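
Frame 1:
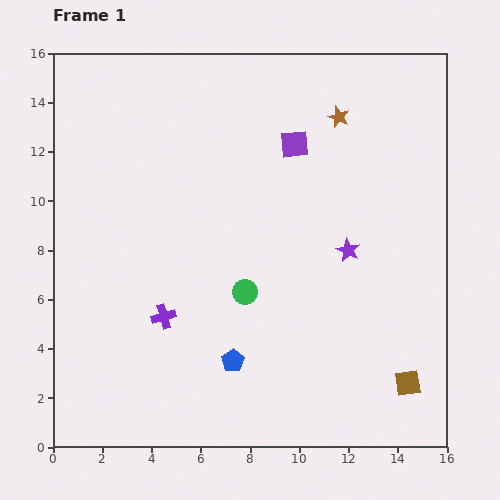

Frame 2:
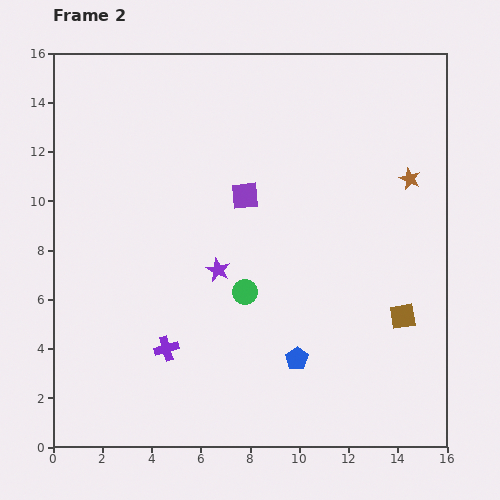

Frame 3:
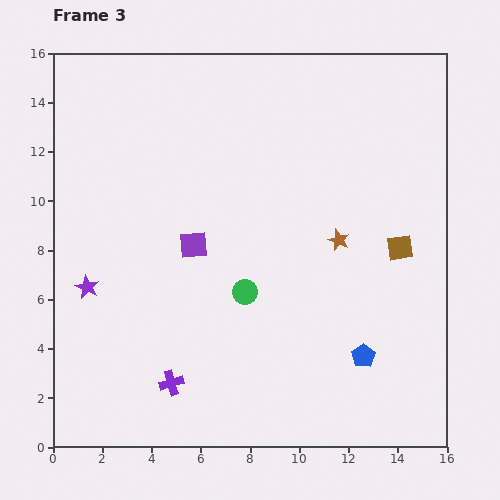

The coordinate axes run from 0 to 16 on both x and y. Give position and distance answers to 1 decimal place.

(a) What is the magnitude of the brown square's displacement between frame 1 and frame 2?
2.7

The brown square moved from (14.4, 2.6) to (14.2, 5.3), a distance of √(0.2² + 2.7²) ≈ 2.7.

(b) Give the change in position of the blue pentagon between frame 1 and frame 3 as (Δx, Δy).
(5.3, 0.2)

The blue pentagon was at (7.3, 3.5) in frame 1 and (12.6, 3.7) in frame 3.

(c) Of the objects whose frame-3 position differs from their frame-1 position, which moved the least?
the purple cross

(moved 2.7)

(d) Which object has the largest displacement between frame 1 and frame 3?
the purple star

(moved 10.7; next 5.8)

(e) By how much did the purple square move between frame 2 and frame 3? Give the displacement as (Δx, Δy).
(-2.1, -2.0)

The purple square was at (7.8, 10.2) in frame 2 and (5.7, 8.2) in frame 3.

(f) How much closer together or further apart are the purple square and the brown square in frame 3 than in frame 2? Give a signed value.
+0.3

Distance in frame 2: 8.1. Distance in frame 3: 8.4.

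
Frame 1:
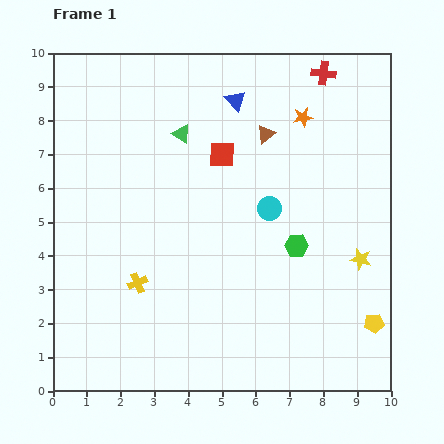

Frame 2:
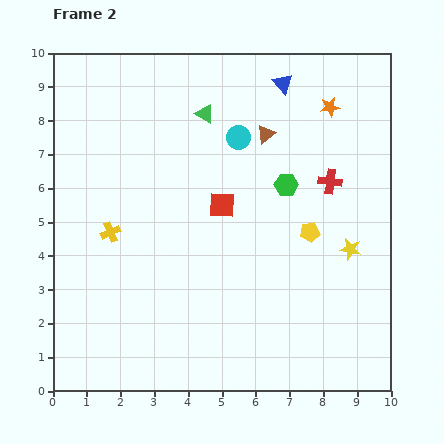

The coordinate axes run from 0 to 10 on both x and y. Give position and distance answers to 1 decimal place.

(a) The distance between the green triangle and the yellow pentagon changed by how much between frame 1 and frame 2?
-3.3

Distance in frame 1: 8.0. Distance in frame 2: 4.7.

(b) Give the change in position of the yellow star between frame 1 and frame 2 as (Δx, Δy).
(-0.3, 0.3)

The yellow star was at (9.1, 3.9) in frame 1 and (8.8, 4.2) in frame 2.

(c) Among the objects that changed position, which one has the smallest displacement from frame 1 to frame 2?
the yellow star

(moved 0.4)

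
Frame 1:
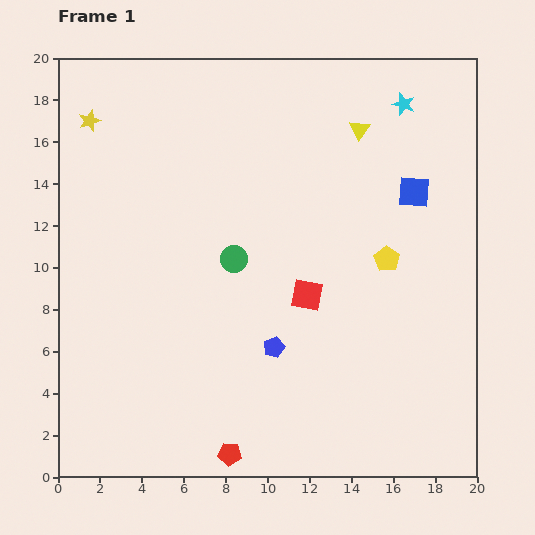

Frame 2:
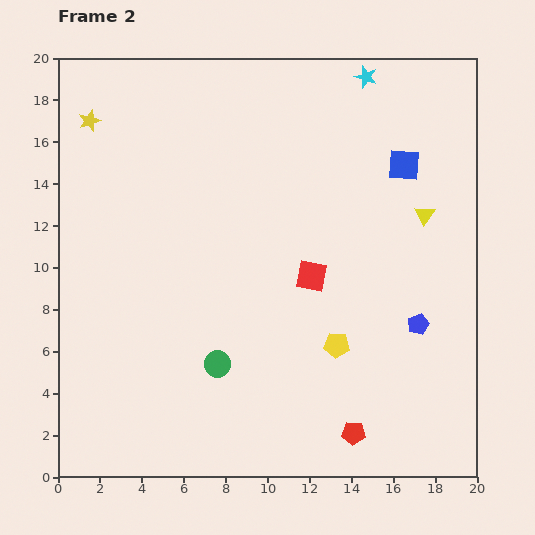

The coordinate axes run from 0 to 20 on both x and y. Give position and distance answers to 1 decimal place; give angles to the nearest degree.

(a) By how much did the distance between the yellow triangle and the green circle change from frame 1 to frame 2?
+3.6

Distance in frame 1: 8.6. Distance in frame 2: 12.2.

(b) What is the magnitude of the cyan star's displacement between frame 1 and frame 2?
2.2

The cyan star moved from (16.5, 17.8) to (14.7, 19.1), a distance of √(1.8² + 1.3²) ≈ 2.2.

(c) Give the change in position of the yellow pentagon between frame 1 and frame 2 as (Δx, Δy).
(-2.4, -4.1)

The yellow pentagon was at (15.7, 10.4) in frame 1 and (13.3, 6.3) in frame 2.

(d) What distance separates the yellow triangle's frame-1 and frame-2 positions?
5.1

The yellow triangle moved from (14.4, 16.6) to (17.5, 12.5), a distance of √(3.1² + 4.1²) ≈ 5.1.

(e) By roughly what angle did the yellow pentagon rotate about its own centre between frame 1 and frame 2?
28° counter-clockwise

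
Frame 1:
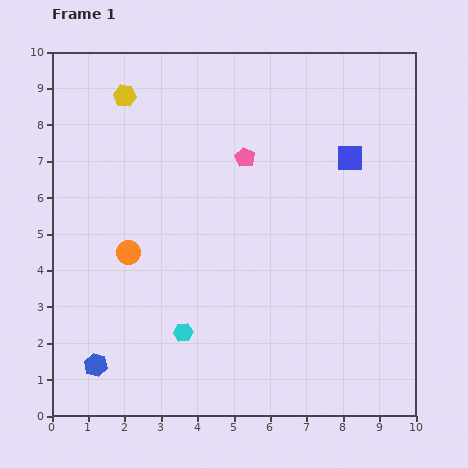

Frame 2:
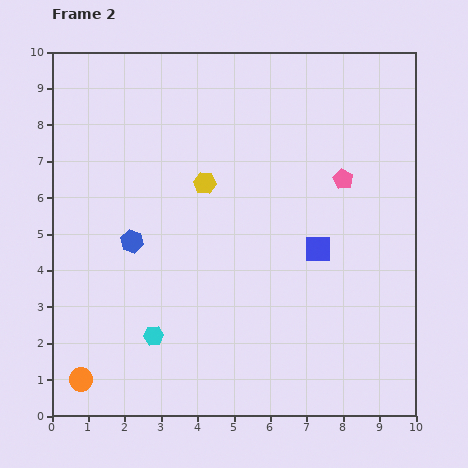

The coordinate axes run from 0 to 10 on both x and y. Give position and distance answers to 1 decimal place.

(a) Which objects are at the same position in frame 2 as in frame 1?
none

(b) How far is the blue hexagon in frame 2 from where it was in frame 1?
3.5

The blue hexagon moved from (1.2, 1.4) to (2.2, 4.8), a distance of √(1.0² + 3.4²) ≈ 3.5.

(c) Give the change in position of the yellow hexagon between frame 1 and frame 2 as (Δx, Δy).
(2.2, -2.4)

The yellow hexagon was at (2.0, 8.8) in frame 1 and (4.2, 6.4) in frame 2.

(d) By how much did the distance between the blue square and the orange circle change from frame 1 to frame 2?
+0.8

Distance in frame 1: 6.6. Distance in frame 2: 7.4.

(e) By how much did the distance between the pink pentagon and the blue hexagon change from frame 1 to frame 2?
-1.0

Distance in frame 1: 7.0. Distance in frame 2: 6.0.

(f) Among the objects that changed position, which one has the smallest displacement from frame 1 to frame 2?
the cyan hexagon

(moved 0.8)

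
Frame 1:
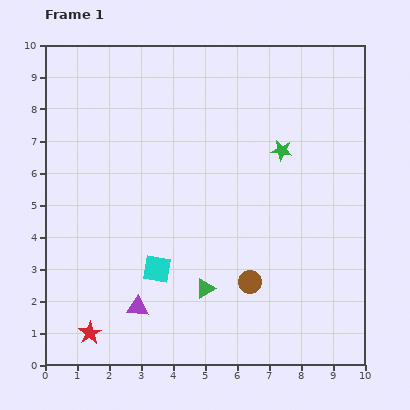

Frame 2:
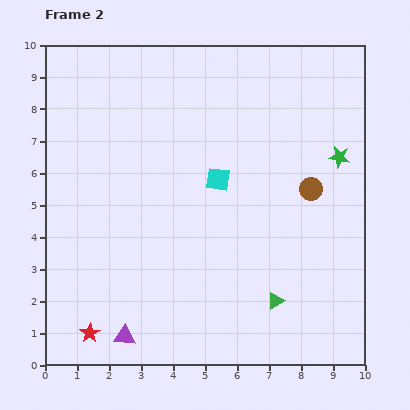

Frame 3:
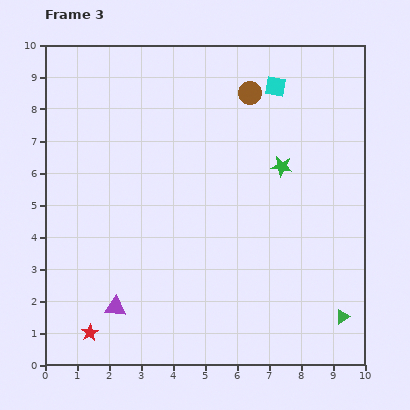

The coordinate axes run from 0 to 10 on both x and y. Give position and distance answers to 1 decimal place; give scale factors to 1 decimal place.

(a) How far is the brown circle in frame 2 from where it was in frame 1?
3.5

The brown circle moved from (6.4, 2.6) to (8.3, 5.5), a distance of √(1.9² + 2.9²) ≈ 3.5.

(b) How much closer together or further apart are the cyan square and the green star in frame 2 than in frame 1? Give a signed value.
-1.5

Distance in frame 1: 5.4. Distance in frame 2: 3.9.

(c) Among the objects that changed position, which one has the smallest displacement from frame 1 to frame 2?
the purple triangle

(moved 1.0)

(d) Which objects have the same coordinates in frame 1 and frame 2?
the red star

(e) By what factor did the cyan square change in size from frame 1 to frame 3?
0.7×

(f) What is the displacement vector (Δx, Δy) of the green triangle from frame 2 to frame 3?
(2.1, -0.5)

The green triangle was at (7.2, 2.0) in frame 2 and (9.3, 1.5) in frame 3.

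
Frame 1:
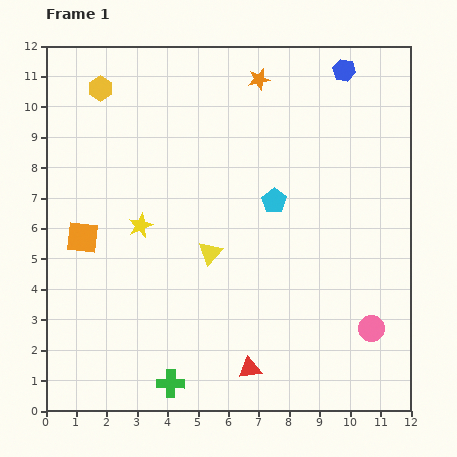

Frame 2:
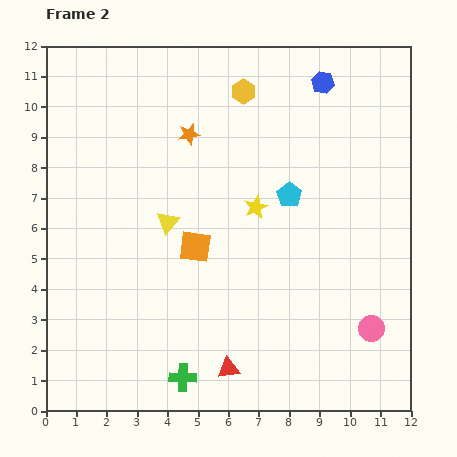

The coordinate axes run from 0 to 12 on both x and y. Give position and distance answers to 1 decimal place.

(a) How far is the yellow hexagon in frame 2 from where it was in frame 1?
4.7

The yellow hexagon moved from (1.8, 10.6) to (6.5, 10.5), a distance of √(4.7² + 0.1²) ≈ 4.7.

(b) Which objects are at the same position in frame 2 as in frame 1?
the pink circle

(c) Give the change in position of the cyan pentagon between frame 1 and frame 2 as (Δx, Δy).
(0.5, 0.2)

The cyan pentagon was at (7.5, 6.9) in frame 1 and (8.0, 7.1) in frame 2.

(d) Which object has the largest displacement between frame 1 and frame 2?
the yellow hexagon

(moved 4.7; next 3.8)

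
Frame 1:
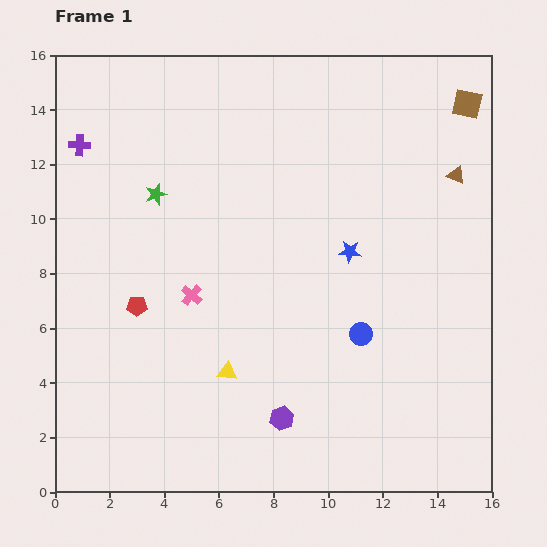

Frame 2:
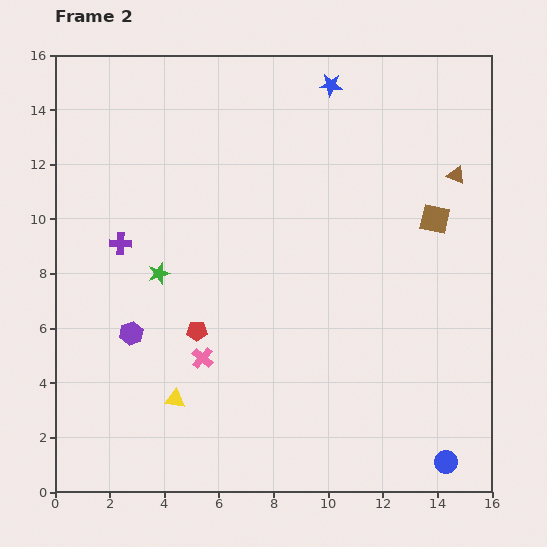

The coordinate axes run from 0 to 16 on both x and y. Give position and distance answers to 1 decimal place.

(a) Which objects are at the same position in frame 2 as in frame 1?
the brown triangle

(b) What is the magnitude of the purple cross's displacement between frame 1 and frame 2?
3.9

The purple cross moved from (0.9, 12.7) to (2.4, 9.1), a distance of √(1.5² + 3.6²) ≈ 3.9.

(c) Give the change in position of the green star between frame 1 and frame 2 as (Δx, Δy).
(0.1, -2.9)

The green star was at (3.7, 10.9) in frame 1 and (3.8, 8.0) in frame 2.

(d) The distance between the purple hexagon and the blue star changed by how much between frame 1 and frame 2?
+5.1

Distance in frame 1: 6.6. Distance in frame 2: 11.7.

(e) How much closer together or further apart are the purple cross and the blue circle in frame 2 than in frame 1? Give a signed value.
+1.9

Distance in frame 1: 12.4. Distance in frame 2: 14.3.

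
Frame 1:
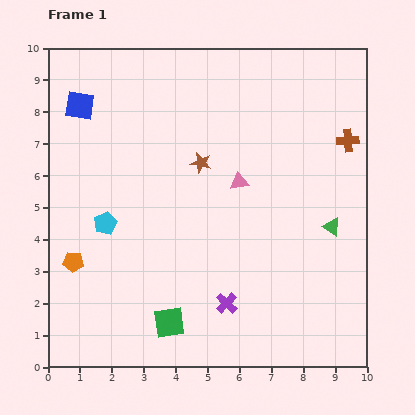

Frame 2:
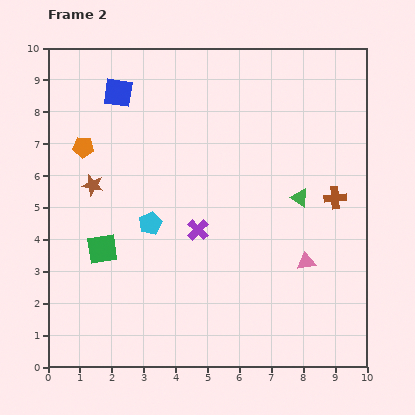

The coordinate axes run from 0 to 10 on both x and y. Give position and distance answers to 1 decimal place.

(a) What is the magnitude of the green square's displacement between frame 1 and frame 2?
3.1

The green square moved from (3.8, 1.4) to (1.7, 3.7), a distance of √(2.1² + 2.3²) ≈ 3.1.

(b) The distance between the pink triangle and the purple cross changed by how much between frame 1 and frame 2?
-0.3

Distance in frame 1: 3.8. Distance in frame 2: 3.5.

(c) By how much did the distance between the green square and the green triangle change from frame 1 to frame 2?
+0.5

Distance in frame 1: 5.9. Distance in frame 2: 6.4.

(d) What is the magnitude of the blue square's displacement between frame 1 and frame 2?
1.3

The blue square moved from (1.0, 8.2) to (2.2, 8.6), a distance of √(1.2² + 0.4²) ≈ 1.3.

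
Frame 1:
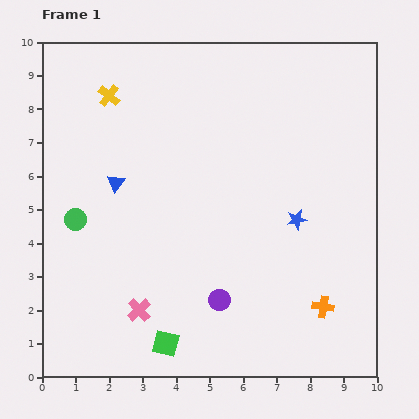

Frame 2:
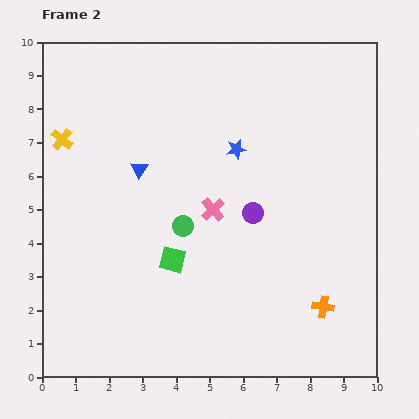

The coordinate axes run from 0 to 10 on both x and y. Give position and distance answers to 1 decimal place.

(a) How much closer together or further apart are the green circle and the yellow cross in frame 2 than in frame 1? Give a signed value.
+0.6

Distance in frame 1: 3.8. Distance in frame 2: 4.4.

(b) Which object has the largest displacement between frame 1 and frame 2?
the pink cross

(moved 3.7; next 3.2)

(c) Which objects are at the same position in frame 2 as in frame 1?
the orange cross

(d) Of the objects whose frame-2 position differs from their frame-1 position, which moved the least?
the blue triangle

(moved 0.8)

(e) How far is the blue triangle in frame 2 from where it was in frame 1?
0.8

The blue triangle moved from (2.2, 5.8) to (2.9, 6.2), a distance of √(0.7² + 0.4²) ≈ 0.8.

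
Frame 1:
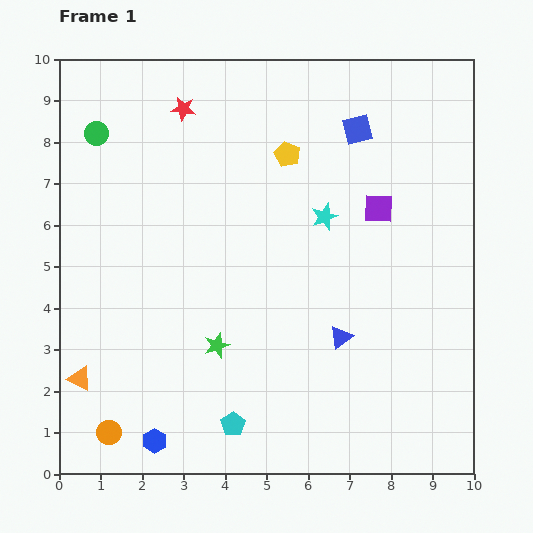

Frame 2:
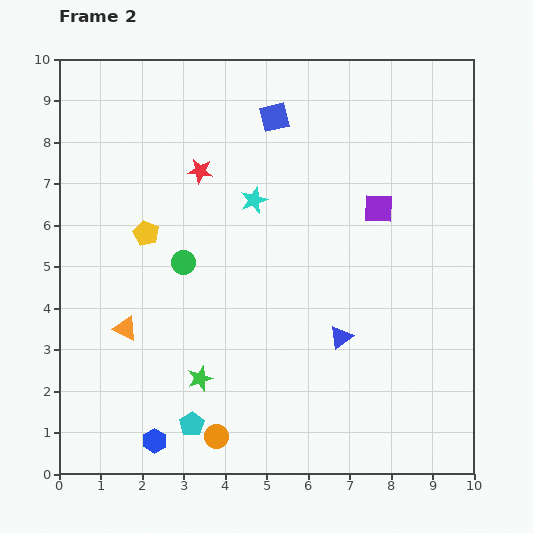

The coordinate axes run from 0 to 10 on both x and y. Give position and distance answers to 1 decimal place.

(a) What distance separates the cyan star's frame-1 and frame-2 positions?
1.7

The cyan star moved from (6.4, 6.2) to (4.7, 6.6), a distance of √(1.7² + 0.4²) ≈ 1.7.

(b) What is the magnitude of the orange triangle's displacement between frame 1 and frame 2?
1.6

The orange triangle moved from (0.5, 2.3) to (1.6, 3.5), a distance of √(1.1² + 1.2²) ≈ 1.6.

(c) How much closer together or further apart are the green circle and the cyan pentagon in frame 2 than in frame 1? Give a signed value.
-3.8

Distance in frame 1: 7.7. Distance in frame 2: 3.9.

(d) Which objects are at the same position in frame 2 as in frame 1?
the blue hexagon, the blue triangle, the purple square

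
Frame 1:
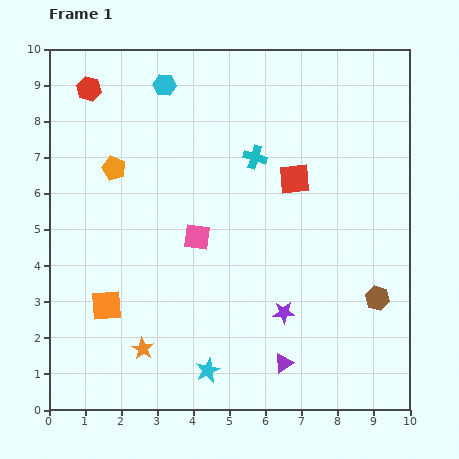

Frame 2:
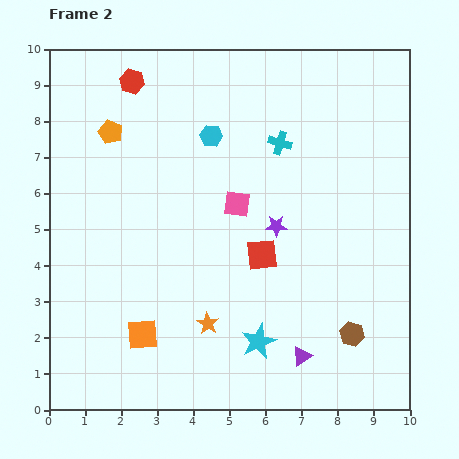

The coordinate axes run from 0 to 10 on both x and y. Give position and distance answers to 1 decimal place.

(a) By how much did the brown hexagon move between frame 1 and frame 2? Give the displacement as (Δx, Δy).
(-0.7, -1.0)

The brown hexagon was at (9.1, 3.1) in frame 1 and (8.4, 2.1) in frame 2.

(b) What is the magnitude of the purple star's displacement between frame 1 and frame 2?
2.4

The purple star moved from (6.5, 2.7) to (6.3, 5.1), a distance of √(0.2² + 2.4²) ≈ 2.4.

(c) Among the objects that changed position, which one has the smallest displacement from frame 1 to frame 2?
the purple triangle

(moved 0.5)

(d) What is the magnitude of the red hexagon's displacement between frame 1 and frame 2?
1.2

The red hexagon moved from (1.1, 8.9) to (2.3, 9.1), a distance of √(1.2² + 0.2²) ≈ 1.2.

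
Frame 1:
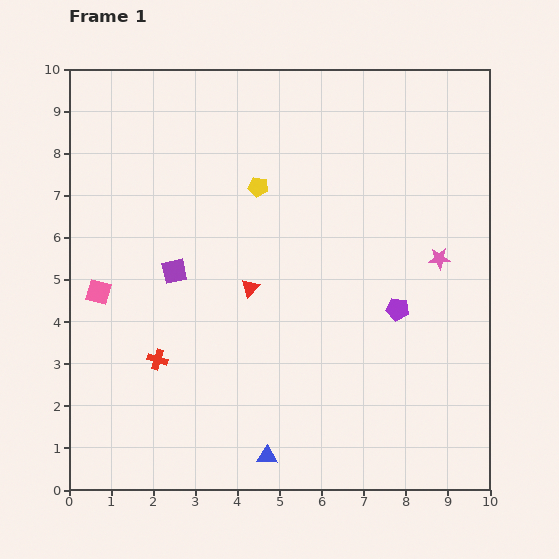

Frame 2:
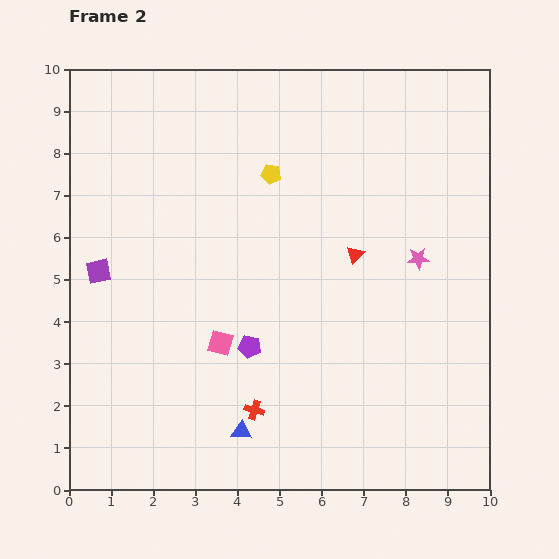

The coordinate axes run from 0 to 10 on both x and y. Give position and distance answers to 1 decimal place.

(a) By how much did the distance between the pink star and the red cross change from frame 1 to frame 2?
-1.8

Distance in frame 1: 7.1. Distance in frame 2: 5.3.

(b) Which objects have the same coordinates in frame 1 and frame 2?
none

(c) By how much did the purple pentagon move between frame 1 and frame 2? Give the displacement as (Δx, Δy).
(-3.5, -0.9)

The purple pentagon was at (7.8, 4.3) in frame 1 and (4.3, 3.4) in frame 2.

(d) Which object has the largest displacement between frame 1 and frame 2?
the purple pentagon

(moved 3.6; next 3.1)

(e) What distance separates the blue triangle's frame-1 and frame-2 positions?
0.8

The blue triangle moved from (4.7, 0.8) to (4.1, 1.4), a distance of √(0.6² + 0.6²) ≈ 0.8.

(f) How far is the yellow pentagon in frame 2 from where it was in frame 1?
0.4

The yellow pentagon moved from (4.5, 7.2) to (4.8, 7.5), a distance of √(0.3² + 0.3²) ≈ 0.4.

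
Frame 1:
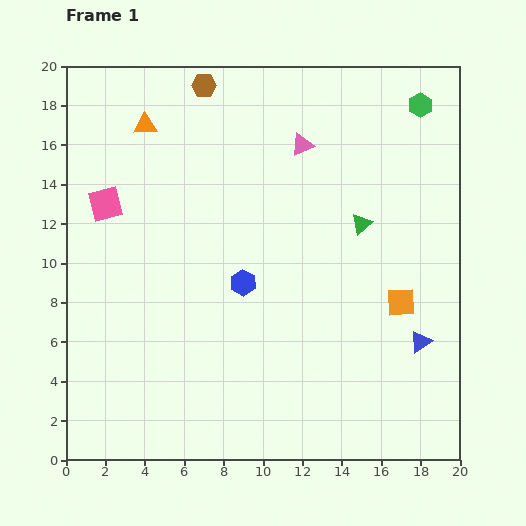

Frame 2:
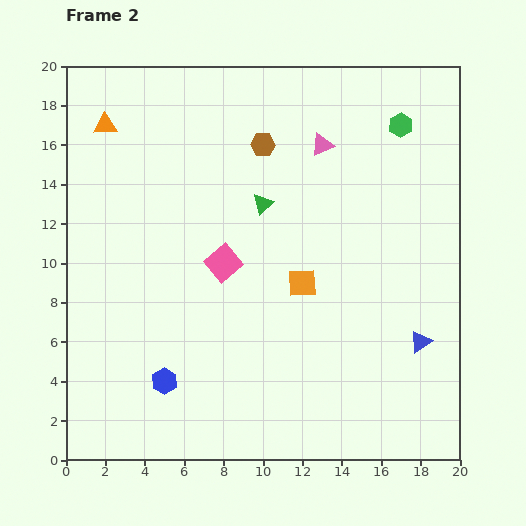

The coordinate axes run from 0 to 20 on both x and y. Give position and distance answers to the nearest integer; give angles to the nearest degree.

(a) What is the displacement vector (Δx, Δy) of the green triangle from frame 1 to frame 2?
(-5, 1)

The green triangle was at (15, 12) in frame 1 and (10, 13) in frame 2.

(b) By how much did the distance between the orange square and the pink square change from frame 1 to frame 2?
-12

Distance in frame 1: 16. Distance in frame 2: 4.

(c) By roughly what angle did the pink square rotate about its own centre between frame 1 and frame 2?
25° counter-clockwise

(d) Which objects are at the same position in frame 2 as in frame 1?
the blue triangle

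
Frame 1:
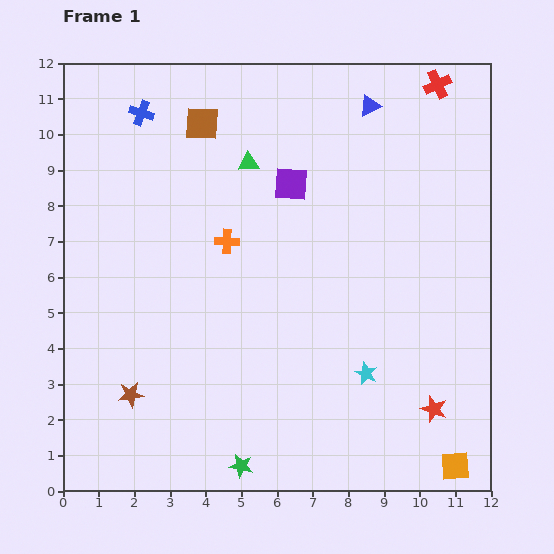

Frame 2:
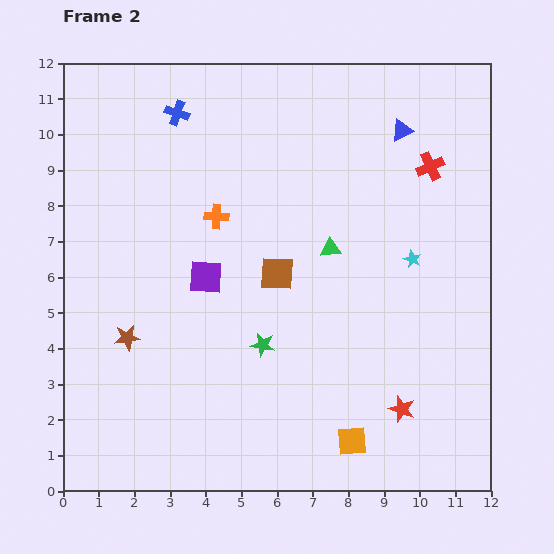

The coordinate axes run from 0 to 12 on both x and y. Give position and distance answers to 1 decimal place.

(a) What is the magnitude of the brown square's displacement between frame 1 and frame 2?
4.7

The brown square moved from (3.9, 10.3) to (6.0, 6.1), a distance of √(2.1² + 4.2²) ≈ 4.7.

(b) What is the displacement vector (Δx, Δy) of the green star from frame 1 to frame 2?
(0.6, 3.4)

The green star was at (5.0, 0.7) in frame 1 and (5.6, 4.1) in frame 2.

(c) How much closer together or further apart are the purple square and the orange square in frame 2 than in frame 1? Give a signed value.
-2.9

Distance in frame 1: 9.1. Distance in frame 2: 6.2.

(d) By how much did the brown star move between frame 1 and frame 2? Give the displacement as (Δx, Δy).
(-0.1, 1.6)

The brown star was at (1.9, 2.7) in frame 1 and (1.8, 4.3) in frame 2.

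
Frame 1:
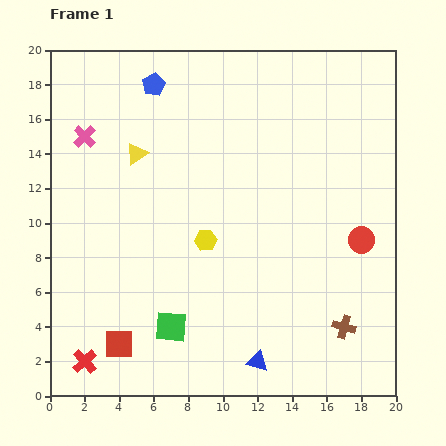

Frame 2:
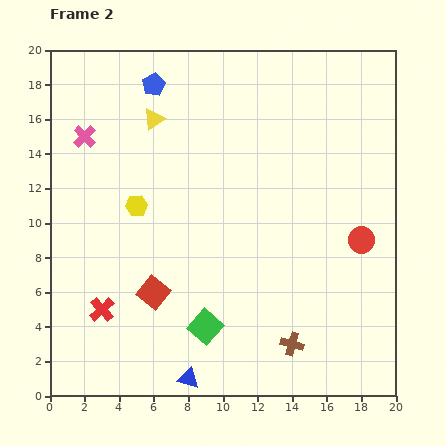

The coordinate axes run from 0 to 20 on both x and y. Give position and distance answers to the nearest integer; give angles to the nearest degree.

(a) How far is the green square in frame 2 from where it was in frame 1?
2

The green square moved from (7, 4) to (9, 4), a distance of √(2² + 0²) ≈ 2.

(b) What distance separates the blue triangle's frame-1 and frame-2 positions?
4

The blue triangle moved from (12, 2) to (8, 1), a distance of √(4² + 1²) ≈ 4.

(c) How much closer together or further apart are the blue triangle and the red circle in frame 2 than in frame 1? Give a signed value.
+4

Distance in frame 1: 9. Distance in frame 2: 13.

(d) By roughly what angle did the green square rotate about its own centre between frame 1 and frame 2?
36° clockwise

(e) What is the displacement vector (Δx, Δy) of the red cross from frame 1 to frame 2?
(1, 3)

The red cross was at (2, 2) in frame 1 and (3, 5) in frame 2.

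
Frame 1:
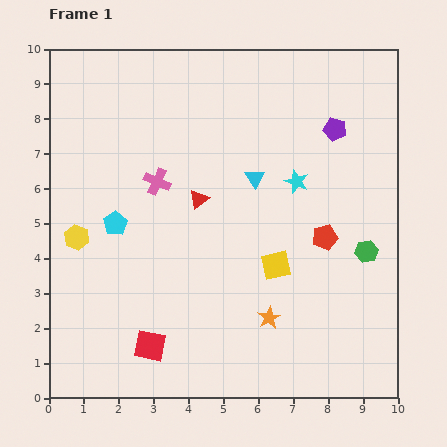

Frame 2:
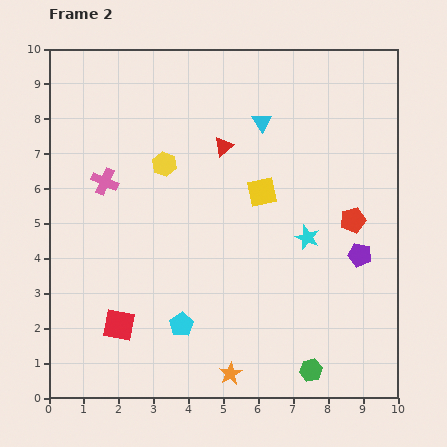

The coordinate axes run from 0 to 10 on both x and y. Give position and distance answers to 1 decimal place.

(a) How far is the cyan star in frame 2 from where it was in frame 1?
1.6

The cyan star moved from (7.1, 6.2) to (7.4, 4.6), a distance of √(0.3² + 1.6²) ≈ 1.6.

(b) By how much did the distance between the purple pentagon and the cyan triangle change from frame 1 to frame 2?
+2.0

Distance in frame 1: 2.7. Distance in frame 2: 4.7.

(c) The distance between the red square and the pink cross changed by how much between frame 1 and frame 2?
-0.6

Distance in frame 1: 4.7. Distance in frame 2: 4.1.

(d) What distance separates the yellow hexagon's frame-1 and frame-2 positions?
3.3

The yellow hexagon moved from (0.8, 4.6) to (3.3, 6.7), a distance of √(2.5² + 2.1²) ≈ 3.3.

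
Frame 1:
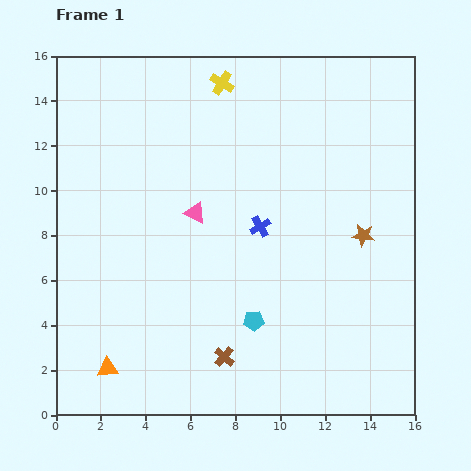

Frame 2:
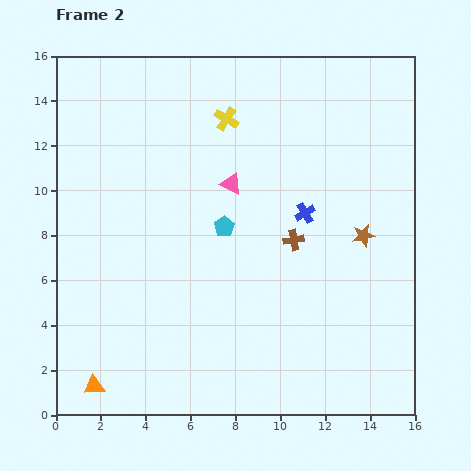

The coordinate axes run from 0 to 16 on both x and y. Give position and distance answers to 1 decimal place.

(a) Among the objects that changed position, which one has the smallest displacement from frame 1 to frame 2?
the orange triangle

(moved 1.0)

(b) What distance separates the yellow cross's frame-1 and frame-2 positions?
1.6

The yellow cross moved from (7.4, 14.8) to (7.6, 13.2), a distance of √(0.2² + 1.6²) ≈ 1.6.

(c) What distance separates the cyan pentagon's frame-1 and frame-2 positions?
4.4

The cyan pentagon moved from (8.8, 4.2) to (7.5, 8.4), a distance of √(1.3² + 4.2²) ≈ 4.4.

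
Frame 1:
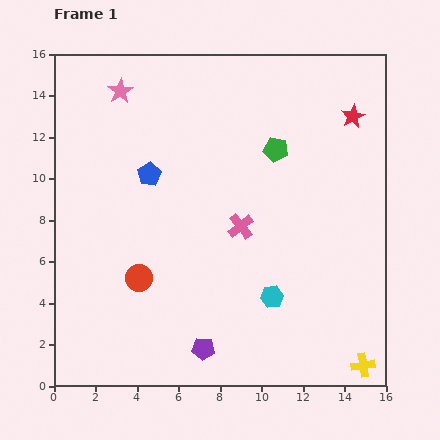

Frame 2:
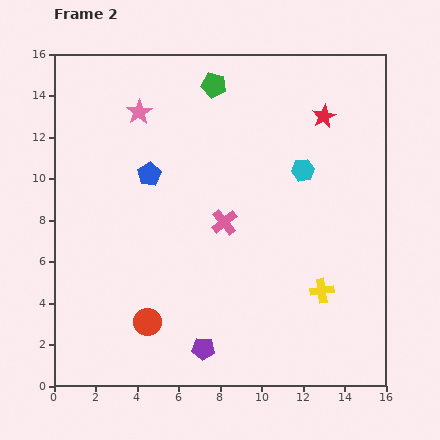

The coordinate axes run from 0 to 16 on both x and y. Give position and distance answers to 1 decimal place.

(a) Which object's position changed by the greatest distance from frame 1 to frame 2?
the cyan hexagon

(moved 6.3; next 4.3)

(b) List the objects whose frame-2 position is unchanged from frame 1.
the blue pentagon, the purple pentagon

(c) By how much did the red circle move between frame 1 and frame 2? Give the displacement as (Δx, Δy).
(0.4, -2.1)

The red circle was at (4.1, 5.2) in frame 1 and (4.5, 3.1) in frame 2.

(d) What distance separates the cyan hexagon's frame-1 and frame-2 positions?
6.3

The cyan hexagon moved from (10.5, 4.3) to (12.0, 10.4), a distance of √(1.5² + 6.1²) ≈ 6.3.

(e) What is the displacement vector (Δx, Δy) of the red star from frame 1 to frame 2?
(-1.4, 0.0)

The red star was at (14.4, 13.0) in frame 1 and (13.0, 13.0) in frame 2.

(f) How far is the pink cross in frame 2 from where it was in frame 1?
0.8

The pink cross moved from (9.0, 7.7) to (8.2, 7.9), a distance of √(0.8² + 0.2²) ≈ 0.8.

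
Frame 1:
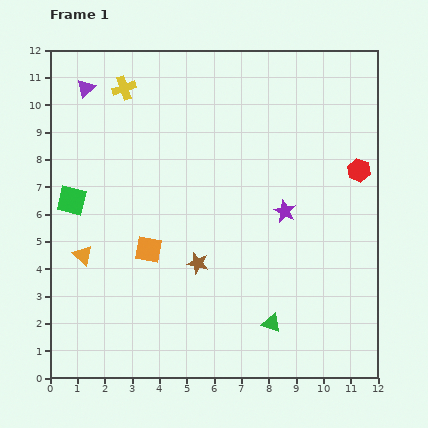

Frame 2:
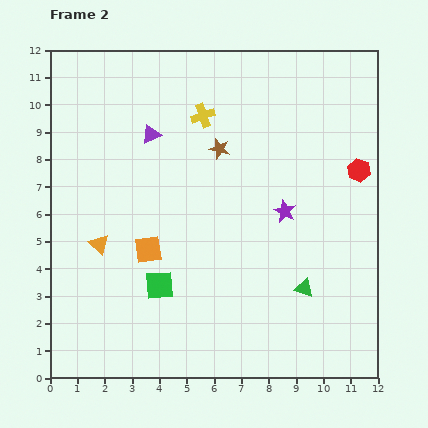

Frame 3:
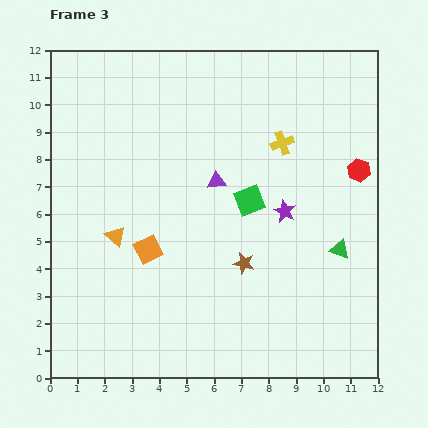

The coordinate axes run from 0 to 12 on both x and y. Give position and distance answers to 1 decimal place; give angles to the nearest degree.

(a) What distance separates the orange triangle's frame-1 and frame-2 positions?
0.7

The orange triangle moved from (1.2, 4.5) to (1.8, 4.9), a distance of √(0.6² + 0.4²) ≈ 0.7.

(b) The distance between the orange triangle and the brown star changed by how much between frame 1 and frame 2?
+1.4

Distance in frame 1: 4.2. Distance in frame 2: 5.6.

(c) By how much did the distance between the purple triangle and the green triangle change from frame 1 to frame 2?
-3.1

Distance in frame 1: 11.0. Distance in frame 2: 7.9.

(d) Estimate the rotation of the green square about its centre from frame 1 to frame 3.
36° counter-clockwise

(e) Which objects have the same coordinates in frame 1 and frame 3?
the orange square, the purple star, the red hexagon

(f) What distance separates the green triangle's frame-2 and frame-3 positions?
1.9

The green triangle moved from (9.3, 3.3) to (10.6, 4.7), a distance of √(1.3² + 1.4²) ≈ 1.9.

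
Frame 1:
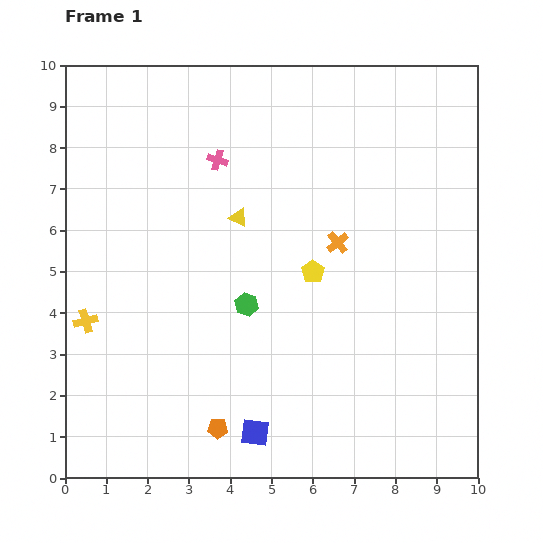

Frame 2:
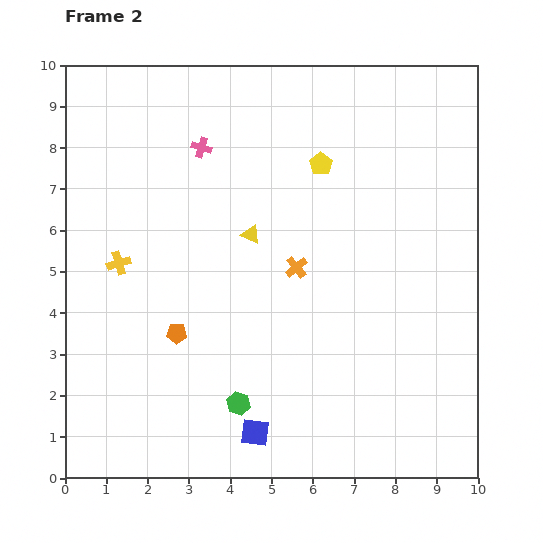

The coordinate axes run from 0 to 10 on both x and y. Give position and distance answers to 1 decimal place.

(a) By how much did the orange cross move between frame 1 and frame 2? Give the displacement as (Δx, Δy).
(-1.0, -0.6)

The orange cross was at (6.6, 5.7) in frame 1 and (5.6, 5.1) in frame 2.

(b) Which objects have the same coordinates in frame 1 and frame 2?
the blue square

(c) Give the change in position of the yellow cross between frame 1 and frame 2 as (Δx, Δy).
(0.8, 1.4)

The yellow cross was at (0.5, 3.8) in frame 1 and (1.3, 5.2) in frame 2.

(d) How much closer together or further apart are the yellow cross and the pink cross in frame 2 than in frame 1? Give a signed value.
-1.6

Distance in frame 1: 5.0. Distance in frame 2: 3.4.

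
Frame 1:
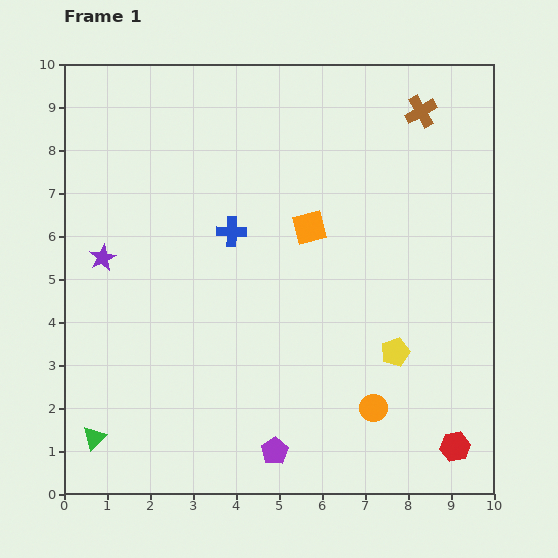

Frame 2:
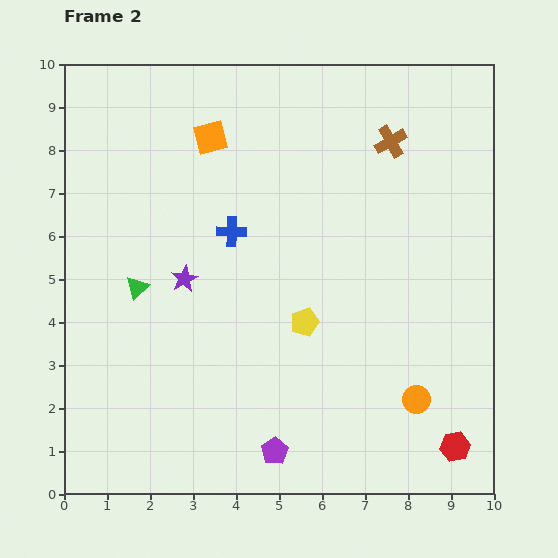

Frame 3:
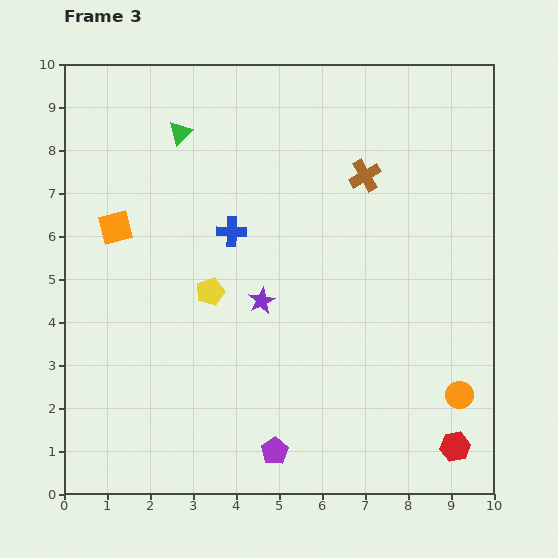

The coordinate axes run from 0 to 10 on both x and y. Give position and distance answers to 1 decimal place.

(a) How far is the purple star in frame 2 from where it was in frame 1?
2.0

The purple star moved from (0.9, 5.5) to (2.8, 5.0), a distance of √(1.9² + 0.5²) ≈ 2.0.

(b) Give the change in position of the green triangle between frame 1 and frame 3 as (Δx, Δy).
(2.0, 7.1)

The green triangle was at (0.7, 1.3) in frame 1 and (2.7, 8.4) in frame 3.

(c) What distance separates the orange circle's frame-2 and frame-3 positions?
1.0

The orange circle moved from (8.2, 2.2) to (9.2, 2.3), a distance of √(1.0² + 0.1²) ≈ 1.0.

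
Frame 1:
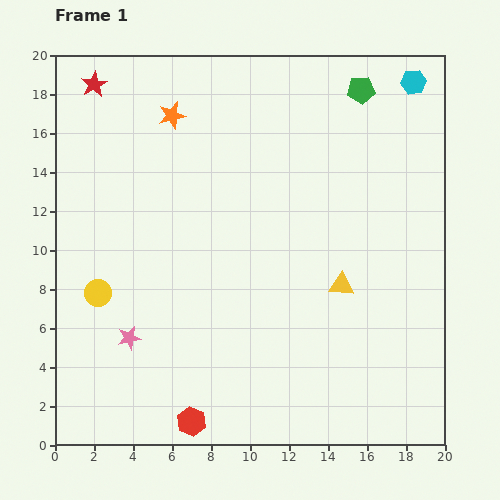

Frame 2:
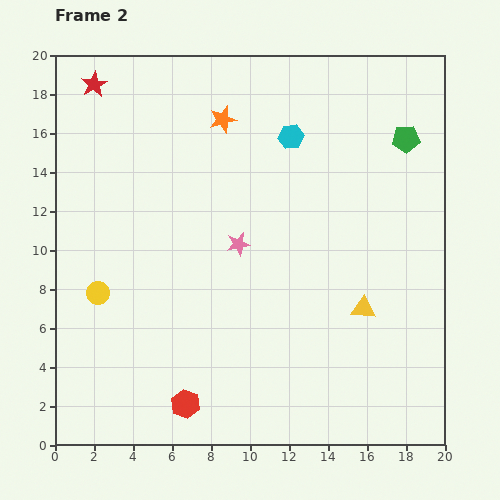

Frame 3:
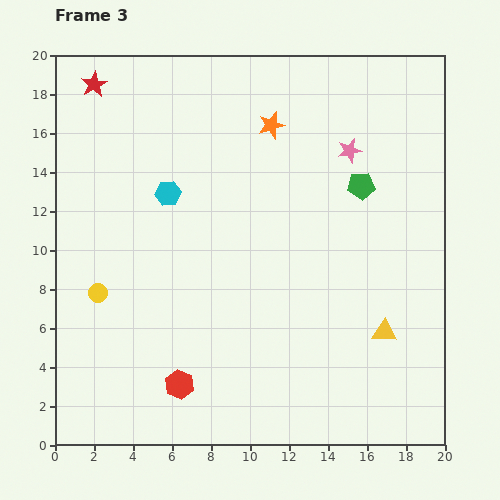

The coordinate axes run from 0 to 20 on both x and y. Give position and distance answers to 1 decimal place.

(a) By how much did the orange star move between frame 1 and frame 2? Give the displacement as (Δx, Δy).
(2.6, -0.2)

The orange star was at (6.0, 16.9) in frame 1 and (8.6, 16.7) in frame 2.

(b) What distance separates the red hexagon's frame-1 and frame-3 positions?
2.0

The red hexagon moved from (7.0, 1.2) to (6.4, 3.1), a distance of √(0.6² + 1.9²) ≈ 2.0.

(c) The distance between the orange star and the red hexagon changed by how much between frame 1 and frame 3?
-1.6

Distance in frame 1: 15.7. Distance in frame 3: 14.1.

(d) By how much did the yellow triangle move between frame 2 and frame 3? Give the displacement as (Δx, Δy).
(1.1, -1.2)

The yellow triangle was at (15.8, 7.0) in frame 2 and (16.9, 5.8) in frame 3.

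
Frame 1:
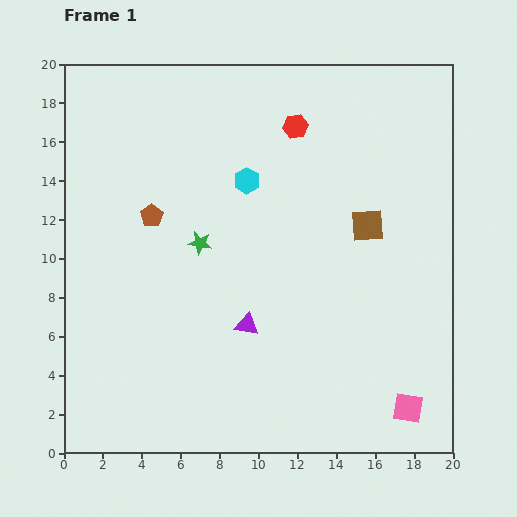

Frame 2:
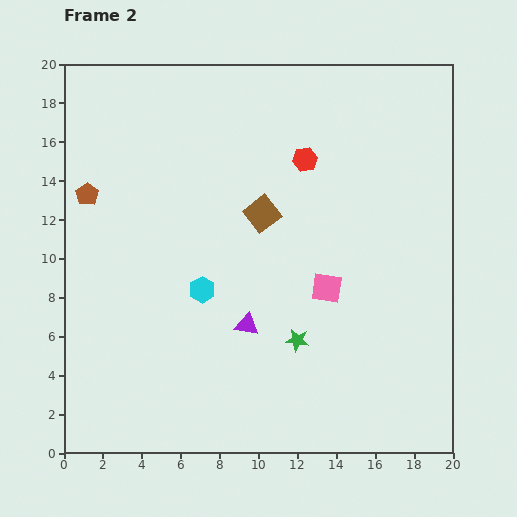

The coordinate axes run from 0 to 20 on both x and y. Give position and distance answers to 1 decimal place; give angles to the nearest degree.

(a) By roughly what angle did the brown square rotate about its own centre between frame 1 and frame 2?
34° counter-clockwise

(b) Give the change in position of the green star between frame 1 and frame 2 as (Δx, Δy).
(5.0, -5.0)

The green star was at (7.0, 10.8) in frame 1 and (12.0, 5.8) in frame 2.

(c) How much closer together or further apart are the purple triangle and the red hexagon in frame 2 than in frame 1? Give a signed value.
-1.5

Distance in frame 1: 10.5. Distance in frame 2: 9.0.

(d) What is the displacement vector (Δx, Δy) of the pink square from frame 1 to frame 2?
(-4.2, 6.2)

The pink square was at (17.7, 2.3) in frame 1 and (13.5, 8.5) in frame 2.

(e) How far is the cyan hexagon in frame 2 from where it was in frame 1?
6.1

The cyan hexagon moved from (9.4, 14.0) to (7.1, 8.4), a distance of √(2.3² + 5.6²) ≈ 6.1.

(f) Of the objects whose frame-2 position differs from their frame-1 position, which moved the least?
the red hexagon

(moved 1.8)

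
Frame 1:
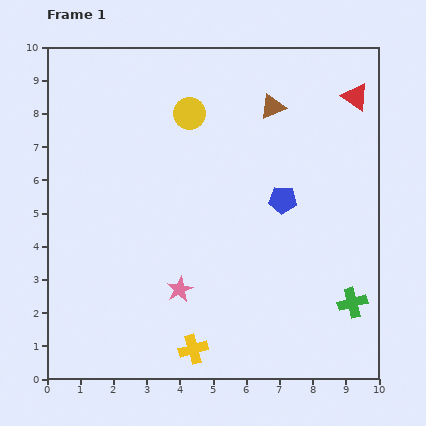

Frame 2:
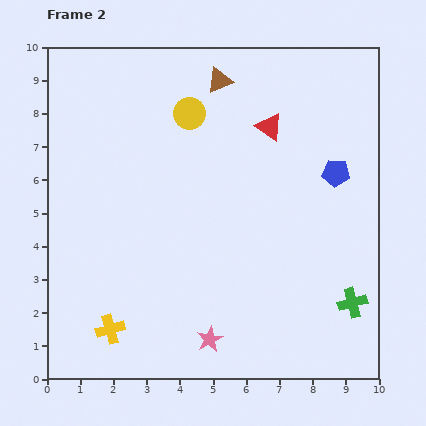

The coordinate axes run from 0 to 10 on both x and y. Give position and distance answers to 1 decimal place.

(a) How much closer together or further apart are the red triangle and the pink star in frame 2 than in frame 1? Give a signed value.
-1.3

Distance in frame 1: 7.9. Distance in frame 2: 6.6.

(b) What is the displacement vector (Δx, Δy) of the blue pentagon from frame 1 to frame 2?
(1.6, 0.8)

The blue pentagon was at (7.1, 5.4) in frame 1 and (8.7, 6.2) in frame 2.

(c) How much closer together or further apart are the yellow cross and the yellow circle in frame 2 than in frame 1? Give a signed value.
-0.2

Distance in frame 1: 7.1. Distance in frame 2: 6.9.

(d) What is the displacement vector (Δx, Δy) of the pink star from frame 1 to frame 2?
(0.9, -1.5)

The pink star was at (4.0, 2.7) in frame 1 and (4.9, 1.2) in frame 2.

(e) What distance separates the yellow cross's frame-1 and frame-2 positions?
2.6

The yellow cross moved from (4.4, 0.9) to (1.9, 1.5), a distance of √(2.5² + 0.6²) ≈ 2.6.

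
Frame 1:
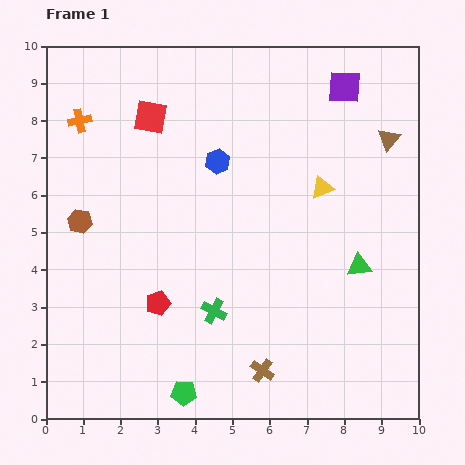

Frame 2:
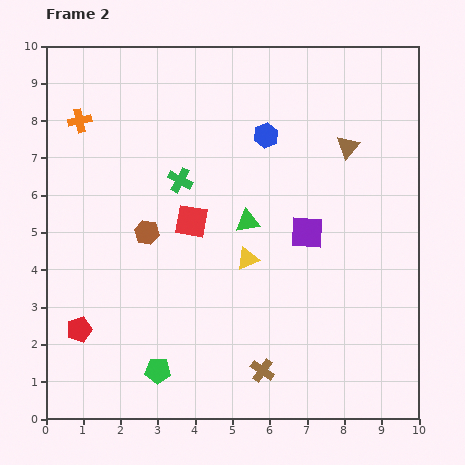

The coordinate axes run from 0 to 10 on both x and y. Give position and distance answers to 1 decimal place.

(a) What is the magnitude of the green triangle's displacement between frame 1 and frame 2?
3.2

The green triangle moved from (8.4, 4.1) to (5.4, 5.3), a distance of √(3.0² + 1.2²) ≈ 3.2.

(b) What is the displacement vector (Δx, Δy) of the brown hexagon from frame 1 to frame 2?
(1.8, -0.3)

The brown hexagon was at (0.9, 5.3) in frame 1 and (2.7, 5.0) in frame 2.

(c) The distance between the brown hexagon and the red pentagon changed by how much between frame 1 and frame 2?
+0.2

Distance in frame 1: 3.0. Distance in frame 2: 3.2.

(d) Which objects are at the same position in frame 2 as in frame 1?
the orange cross, the brown cross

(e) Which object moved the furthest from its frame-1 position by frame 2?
the purple square

(moved 4.0; next 3.6)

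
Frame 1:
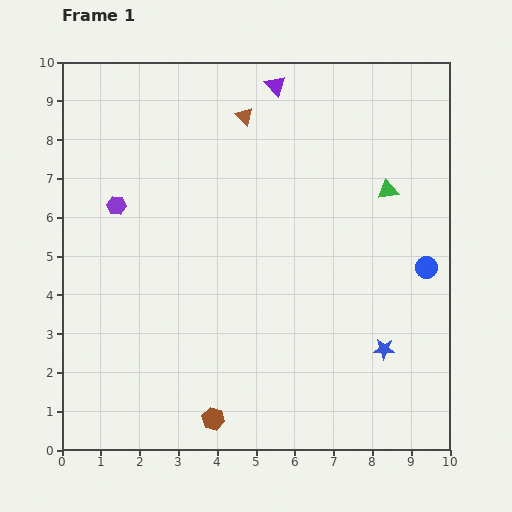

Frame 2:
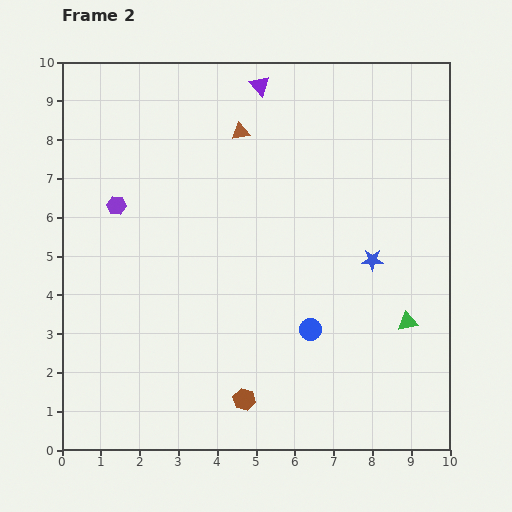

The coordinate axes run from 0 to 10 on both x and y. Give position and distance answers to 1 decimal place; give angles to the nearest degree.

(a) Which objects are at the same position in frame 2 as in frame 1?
the purple hexagon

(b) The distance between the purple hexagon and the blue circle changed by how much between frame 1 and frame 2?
-2.3

Distance in frame 1: 8.2. Distance in frame 2: 5.9.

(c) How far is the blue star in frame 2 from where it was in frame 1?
2.3

The blue star moved from (8.3, 2.6) to (8.0, 4.9), a distance of √(0.3² + 2.3²) ≈ 2.3.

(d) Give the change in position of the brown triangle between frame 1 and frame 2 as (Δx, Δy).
(-0.1, -0.4)

The brown triangle was at (4.7, 8.6) in frame 1 and (4.6, 8.2) in frame 2.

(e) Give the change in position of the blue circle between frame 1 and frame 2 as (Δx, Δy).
(-3.0, -1.6)

The blue circle was at (9.4, 4.7) in frame 1 and (6.4, 3.1) in frame 2.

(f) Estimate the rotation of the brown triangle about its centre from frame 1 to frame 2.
53° counter-clockwise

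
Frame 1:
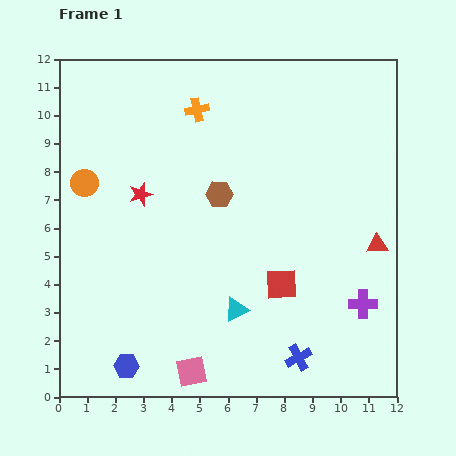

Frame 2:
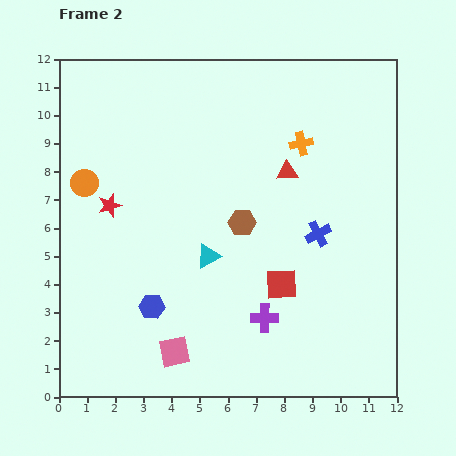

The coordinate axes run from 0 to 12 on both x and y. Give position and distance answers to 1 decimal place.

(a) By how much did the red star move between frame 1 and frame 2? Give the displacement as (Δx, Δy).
(-1.1, -0.4)

The red star was at (2.9, 7.2) in frame 1 and (1.8, 6.8) in frame 2.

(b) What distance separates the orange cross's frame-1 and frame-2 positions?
3.9

The orange cross moved from (4.9, 10.2) to (8.6, 9.0), a distance of √(3.7² + 1.2²) ≈ 3.9.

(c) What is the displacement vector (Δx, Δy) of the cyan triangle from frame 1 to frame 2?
(-1.0, 1.9)

The cyan triangle was at (6.3, 3.1) in frame 1 and (5.3, 5.0) in frame 2.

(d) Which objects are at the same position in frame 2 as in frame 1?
the orange circle, the red square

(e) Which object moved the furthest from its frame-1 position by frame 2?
the blue cross

(moved 4.5; next 4.1)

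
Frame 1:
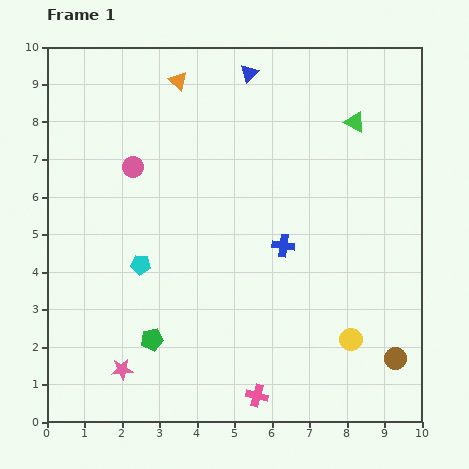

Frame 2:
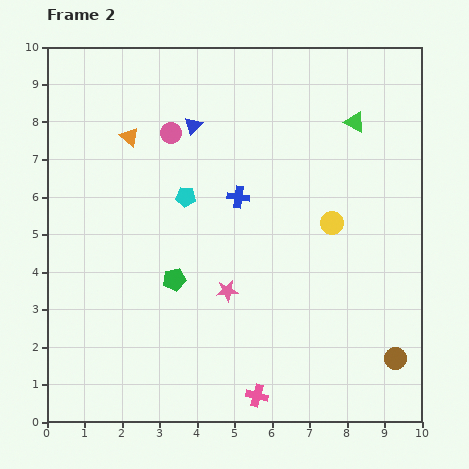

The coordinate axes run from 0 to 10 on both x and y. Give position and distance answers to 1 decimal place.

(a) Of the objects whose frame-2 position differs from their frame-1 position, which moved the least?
the pink circle

(moved 1.3)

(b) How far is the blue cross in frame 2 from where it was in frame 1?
1.8

The blue cross moved from (6.3, 4.7) to (5.1, 6.0), a distance of √(1.2² + 1.3²) ≈ 1.8.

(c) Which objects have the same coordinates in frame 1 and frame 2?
the green triangle, the pink cross, the brown circle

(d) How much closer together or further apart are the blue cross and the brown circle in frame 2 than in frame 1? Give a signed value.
+1.8

Distance in frame 1: 4.2. Distance in frame 2: 6.0.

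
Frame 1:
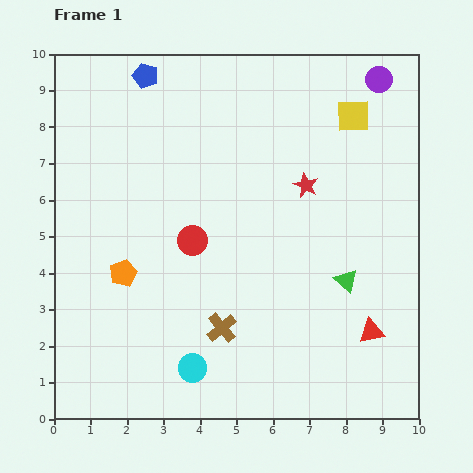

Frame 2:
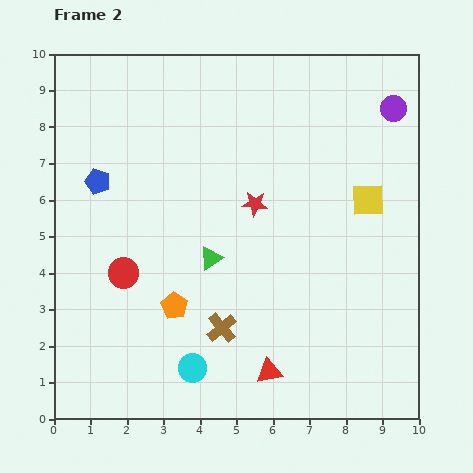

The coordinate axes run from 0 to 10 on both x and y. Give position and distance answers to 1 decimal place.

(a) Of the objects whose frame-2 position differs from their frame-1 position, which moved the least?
the purple circle

(moved 0.9)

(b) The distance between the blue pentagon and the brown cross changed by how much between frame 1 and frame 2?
-2.0

Distance in frame 1: 7.2. Distance in frame 2: 5.2.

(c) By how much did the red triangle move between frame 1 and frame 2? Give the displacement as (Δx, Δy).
(-2.8, -1.1)

The red triangle was at (8.7, 2.4) in frame 1 and (5.9, 1.3) in frame 2.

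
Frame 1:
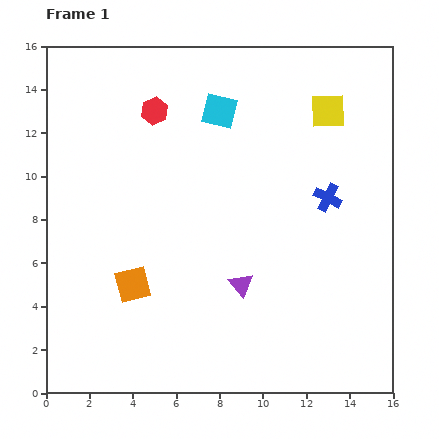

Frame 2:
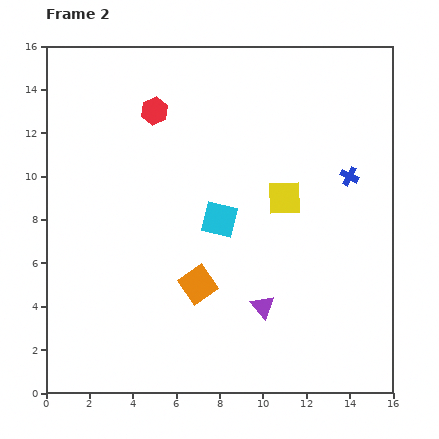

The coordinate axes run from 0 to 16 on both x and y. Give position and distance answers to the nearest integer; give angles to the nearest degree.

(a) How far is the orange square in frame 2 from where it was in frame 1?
3

The orange square moved from (4, 5) to (7, 5), a distance of √(3² + 0²) ≈ 3.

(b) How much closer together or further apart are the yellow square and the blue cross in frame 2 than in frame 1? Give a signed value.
-1

Distance in frame 1: 4. Distance in frame 2: 3.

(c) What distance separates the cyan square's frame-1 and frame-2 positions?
5

The cyan square moved from (8, 13) to (8, 8), a distance of √(0² + 5²) ≈ 5.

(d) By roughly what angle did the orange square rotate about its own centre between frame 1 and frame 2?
20° counter-clockwise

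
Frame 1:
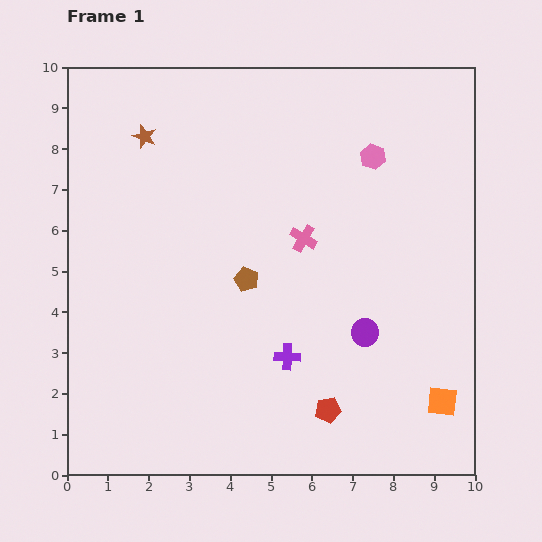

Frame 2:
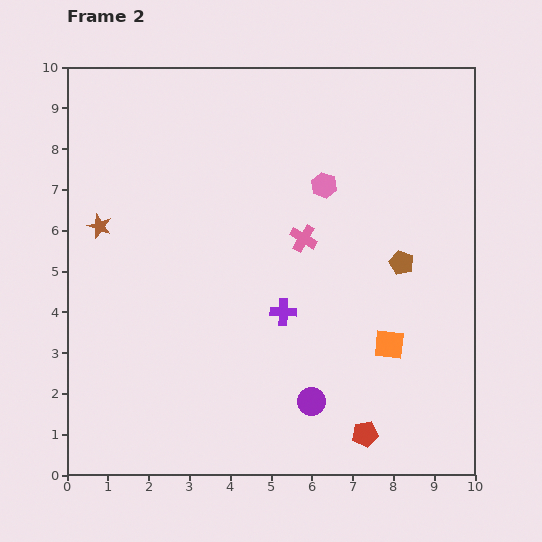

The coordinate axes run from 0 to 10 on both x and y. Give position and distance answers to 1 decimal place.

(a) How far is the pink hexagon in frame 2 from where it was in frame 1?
1.4

The pink hexagon moved from (7.5, 7.8) to (6.3, 7.1), a distance of √(1.2² + 0.7²) ≈ 1.4.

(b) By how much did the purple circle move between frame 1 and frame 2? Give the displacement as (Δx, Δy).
(-1.3, -1.7)

The purple circle was at (7.3, 3.5) in frame 1 and (6.0, 1.8) in frame 2.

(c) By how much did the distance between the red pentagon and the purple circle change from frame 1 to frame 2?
-0.6

Distance in frame 1: 2.1. Distance in frame 2: 1.5.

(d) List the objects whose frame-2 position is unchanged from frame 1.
the pink cross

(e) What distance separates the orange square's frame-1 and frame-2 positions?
1.9

The orange square moved from (9.2, 1.8) to (7.9, 3.2), a distance of √(1.3² + 1.4²) ≈ 1.9.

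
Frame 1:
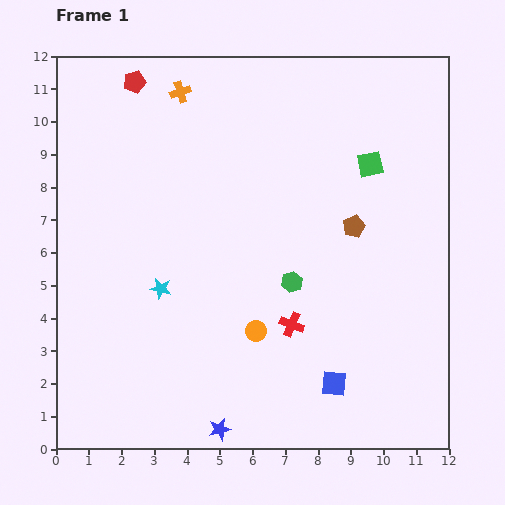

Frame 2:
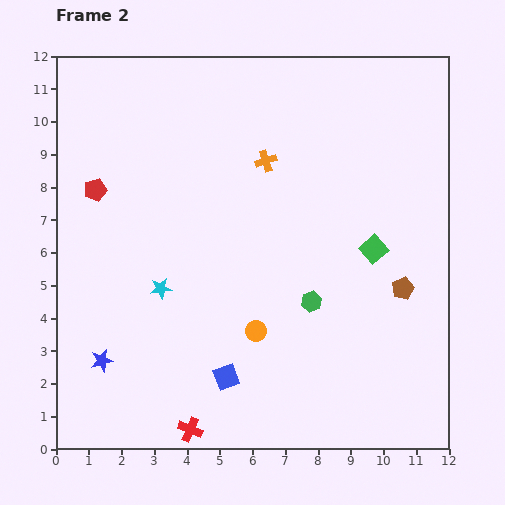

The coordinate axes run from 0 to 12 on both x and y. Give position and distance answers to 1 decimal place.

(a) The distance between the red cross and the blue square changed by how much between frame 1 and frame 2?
-0.3

Distance in frame 1: 2.2. Distance in frame 2: 1.9.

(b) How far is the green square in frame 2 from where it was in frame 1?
2.6

The green square moved from (9.6, 8.7) to (9.7, 6.1), a distance of √(0.1² + 2.6²) ≈ 2.6.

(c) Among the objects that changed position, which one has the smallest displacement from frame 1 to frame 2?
the green hexagon

(moved 0.8)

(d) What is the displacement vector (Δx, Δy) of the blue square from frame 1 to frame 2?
(-3.3, 0.2)

The blue square was at (8.5, 2.0) in frame 1 and (5.2, 2.2) in frame 2.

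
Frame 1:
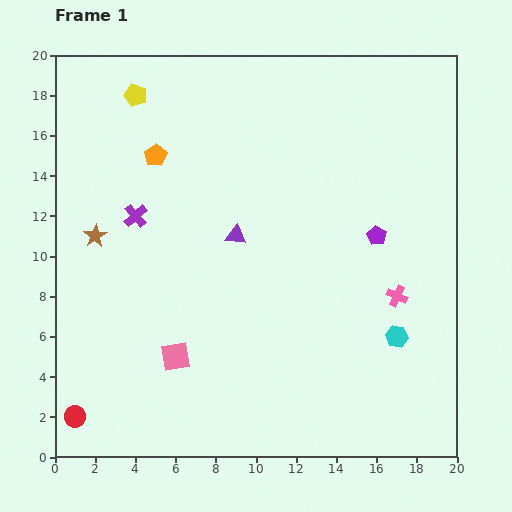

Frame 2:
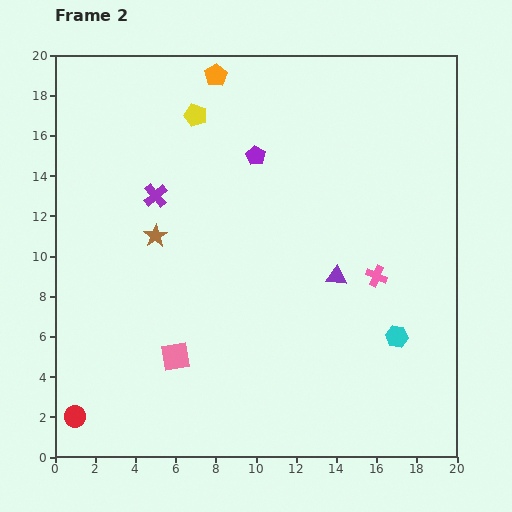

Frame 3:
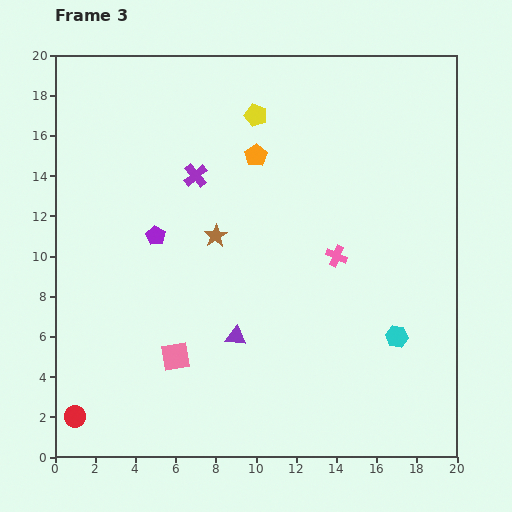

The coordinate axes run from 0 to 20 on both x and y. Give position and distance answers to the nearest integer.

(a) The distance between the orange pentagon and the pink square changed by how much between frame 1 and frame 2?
+4

Distance in frame 1: 10. Distance in frame 2: 14.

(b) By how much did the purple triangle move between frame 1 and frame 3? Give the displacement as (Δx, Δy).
(0, -5)

The purple triangle was at (9, 11) in frame 1 and (9, 6) in frame 3.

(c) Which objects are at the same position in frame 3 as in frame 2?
the cyan hexagon, the red circle, the pink square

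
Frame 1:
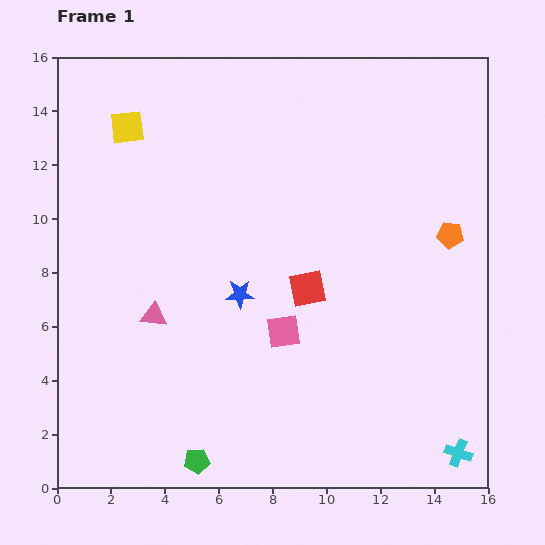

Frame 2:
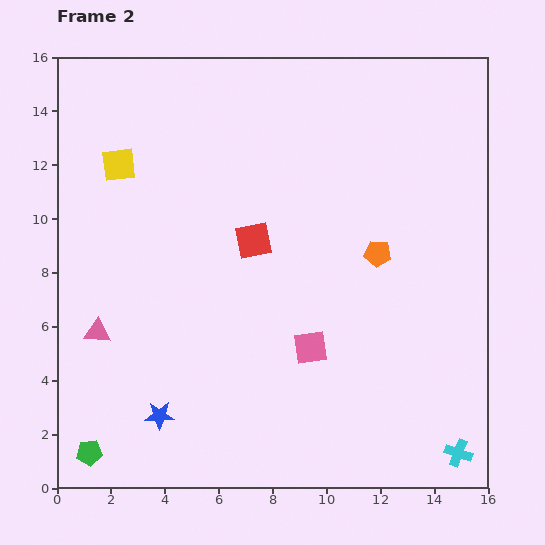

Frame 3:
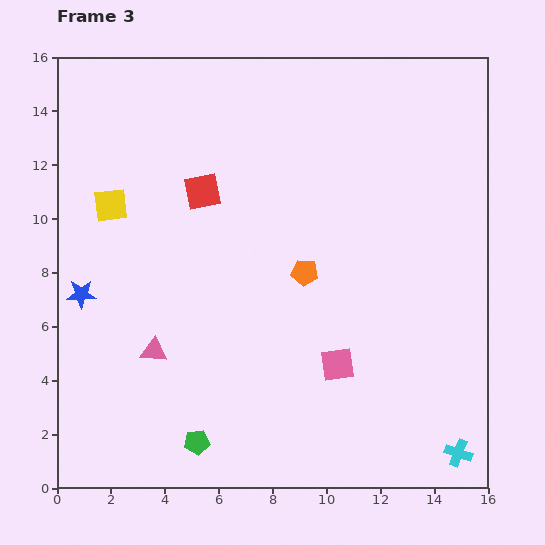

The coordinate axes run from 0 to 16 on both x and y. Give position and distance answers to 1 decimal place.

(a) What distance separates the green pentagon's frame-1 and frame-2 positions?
4.0

The green pentagon moved from (5.2, 1.0) to (1.2, 1.3), a distance of √(4.0² + 0.3²) ≈ 4.0.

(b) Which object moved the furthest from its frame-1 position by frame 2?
the blue star

(moved 5.4; next 4.0)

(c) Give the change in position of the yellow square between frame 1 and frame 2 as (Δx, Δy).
(-0.3, -1.4)

The yellow square was at (2.6, 13.4) in frame 1 and (2.3, 12.0) in frame 2.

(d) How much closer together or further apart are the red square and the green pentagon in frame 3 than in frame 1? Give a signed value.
+1.7

Distance in frame 1: 7.6. Distance in frame 3: 9.3.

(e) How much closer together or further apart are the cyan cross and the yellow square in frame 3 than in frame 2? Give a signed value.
-0.7

Distance in frame 2: 16.5. Distance in frame 3: 15.8.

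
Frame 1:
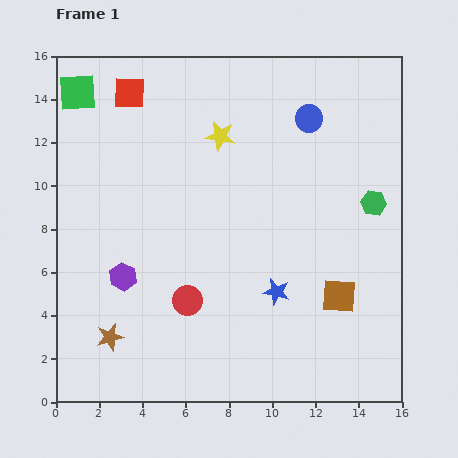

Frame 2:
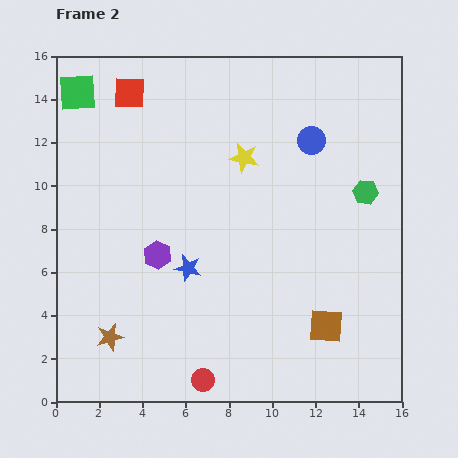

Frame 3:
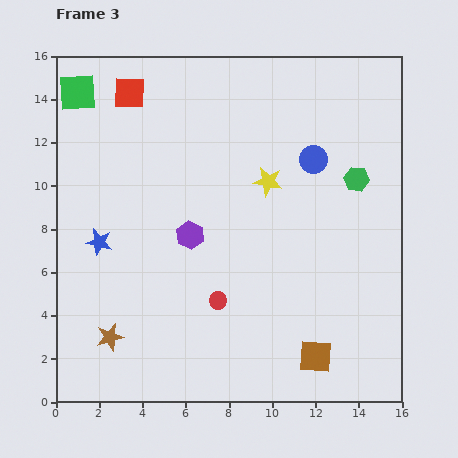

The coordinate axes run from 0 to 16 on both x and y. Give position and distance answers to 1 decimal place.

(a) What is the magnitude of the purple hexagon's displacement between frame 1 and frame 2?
1.9

The purple hexagon moved from (3.1, 5.8) to (4.7, 6.8), a distance of √(1.6² + 1.0²) ≈ 1.9.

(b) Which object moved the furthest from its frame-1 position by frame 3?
the blue star

(moved 8.5; next 3.6)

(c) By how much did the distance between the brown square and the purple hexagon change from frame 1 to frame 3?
-1.9

Distance in frame 1: 10.0. Distance in frame 3: 8.1.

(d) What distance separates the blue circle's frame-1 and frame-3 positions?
1.9

The blue circle moved from (11.7, 13.1) to (11.9, 11.2), a distance of √(0.2² + 1.9²) ≈ 1.9.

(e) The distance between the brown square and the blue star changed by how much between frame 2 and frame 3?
+4.4

Distance in frame 2: 6.9. Distance in frame 3: 11.3.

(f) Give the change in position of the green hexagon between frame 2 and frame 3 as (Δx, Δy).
(-0.4, 0.6)

The green hexagon was at (14.3, 9.7) in frame 2 and (13.9, 10.3) in frame 3.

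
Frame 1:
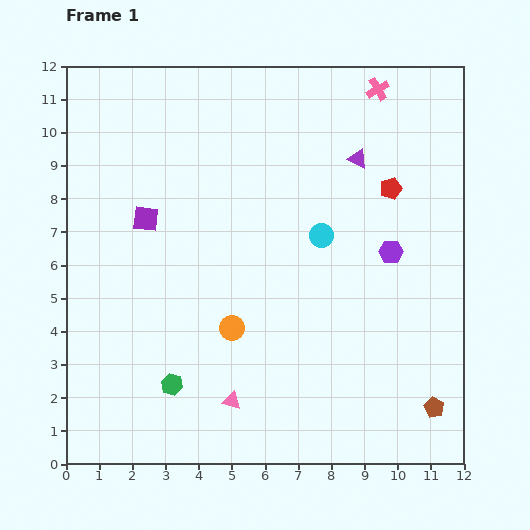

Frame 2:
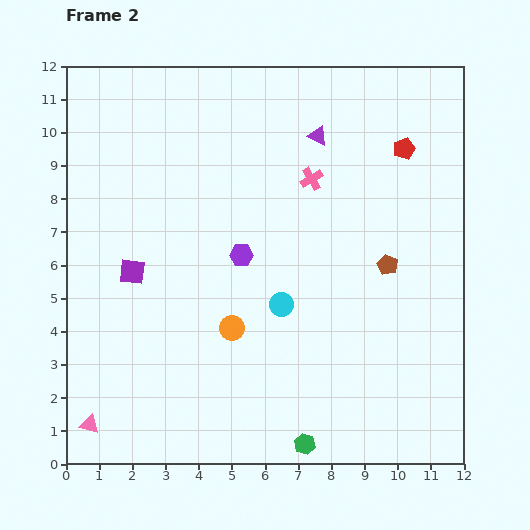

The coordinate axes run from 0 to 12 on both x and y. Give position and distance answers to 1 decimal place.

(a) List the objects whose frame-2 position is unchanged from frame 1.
the orange circle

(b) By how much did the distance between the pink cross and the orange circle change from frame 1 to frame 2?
-3.3

Distance in frame 1: 8.4. Distance in frame 2: 5.1.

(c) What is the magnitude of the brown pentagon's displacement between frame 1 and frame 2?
4.5

The brown pentagon moved from (11.1, 1.7) to (9.7, 6.0), a distance of √(1.4² + 4.3²) ≈ 4.5.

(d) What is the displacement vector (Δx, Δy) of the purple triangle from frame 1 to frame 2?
(-1.2, 0.7)

The purple triangle was at (8.8, 9.2) in frame 1 and (7.6, 9.9) in frame 2.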